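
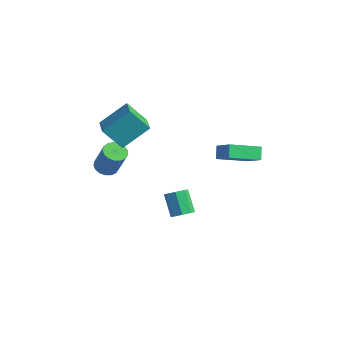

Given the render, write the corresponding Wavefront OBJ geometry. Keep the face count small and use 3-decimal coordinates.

v -1.466 -3.104 3.278
v -0.848 -1.634 4.501
v -2.681 -2.251 2.867
v -2.062 -0.781 4.09
v -0.578 -2.439 2.03
v 0.041 -0.969 3.253
v -1.792 -1.586 1.619
v -1.174 -0.116 2.842
v 2.911 1.255 1.141
v 2.498 1.686 1.775
v 3.645 2.981 0.446
v 3.233 3.411 1.08
v 4.047 1.109 1.98
v 3.635 1.539 2.614
v 4.782 2.834 1.285
v 4.369 3.265 1.919
v 1.117 0.47 -4.296
v 1.514 1.013 -4.142
v 0.541 1.392 -2.969
v 0.143 0.85 -3.124
v 1.138 1.131 -4.492
v 0.165 1.511 -3.32
v 0.749 0.863 -4.728
v -0.224 1.242 -3.556
v 0.575 0.365 -4.711
v -0.398 0.744 -3.539
v 0.719 -0.072 -4.451
v -0.254 0.307 -3.278
v 1.095 -0.191 -4.1
v 0.122 0.189 -2.928
v 1.484 0.078 -3.864
v 0.511 0.457 -2.692
v 1.658 0.576 -3.881
v 0.685 0.955 -2.709
v -2.321 -2.147 -0.674
v -1.674 -1.994 -0.976
v -0.893 -1.96 0.712
v -1.539 -2.113 1.014
v -1.815 -1.68 -0.917
v -1.034 -1.646 0.771
v -2.072 -1.473 -0.802
v -1.291 -1.439 0.885
v -2.386 -1.42 -0.658
v -1.605 -1.386 1.029
v -2.685 -1.534 -0.518
v -1.904 -1.5 1.17
v -2.9 -1.788 -0.413
v -2.119 -1.754 1.275
v -2.983 -2.124 -0.368
v -2.202 -2.091 1.32
v -2.914 -2.466 -0.393
v -2.133 -2.432 1.295
v -2.709 -2.734 -0.482
v -1.928 -2.701 1.205
v -2.415 -2.868 -0.616
v -1.634 -2.835 1.072
v -2.1 -2.837 -0.762
v -1.318 -2.803 0.925
v -1.835 -2.647 -0.889
v -1.054 -2.614 0.799
v -1.681 -2.343 -0.966
v -0.9 -2.31 0.722
f 2 4 1
f 5 2 1
f 1 4 3
f 3 5 1
f 2 8 4
f 6 2 5
f 6 8 2
f 4 8 3
f 7 5 3
f 3 8 7
f 7 6 5
f 8 6 7
f 10 12 9
f 13 10 9
f 9 12 11
f 11 13 9
f 10 16 12
f 14 10 13
f 14 16 10
f 12 16 11
f 15 13 11
f 11 16 15
f 15 14 13
f 16 14 15
f 18 17 21
f 18 21 19
f 19 21 22
f 19 22 20
f 21 17 23
f 21 23 22
f 22 23 24
f 22 24 20
f 23 17 25
f 23 25 24
f 24 25 26
f 24 26 20
f 25 17 27
f 25 27 26
f 26 27 28
f 26 28 20
f 27 17 29
f 27 29 28
f 28 29 30
f 28 30 20
f 29 17 31
f 29 31 30
f 30 31 32
f 30 32 20
f 31 17 33
f 31 33 32
f 32 33 34
f 32 34 20
f 33 17 18
f 33 18 34
f 34 18 19
f 34 19 20
f 36 35 39
f 36 39 37
f 37 39 40
f 37 40 38
f 39 35 41
f 39 41 40
f 40 41 42
f 40 42 38
f 41 35 43
f 41 43 42
f 42 43 44
f 42 44 38
f 43 35 45
f 43 45 44
f 44 45 46
f 44 46 38
f 45 35 47
f 45 47 46
f 46 47 48
f 46 48 38
f 47 35 49
f 47 49 48
f 48 49 50
f 48 50 38
f 49 35 51
f 49 51 50
f 50 51 52
f 50 52 38
f 51 35 53
f 51 53 52
f 52 53 54
f 52 54 38
f 53 35 55
f 53 55 54
f 54 55 56
f 54 56 38
f 55 35 57
f 55 57 56
f 56 57 58
f 56 58 38
f 57 35 59
f 57 59 58
f 58 59 60
f 58 60 38
f 59 35 61
f 59 61 60
f 60 61 62
f 60 62 38
f 61 35 36
f 61 36 62
f 62 36 37
f 62 37 38



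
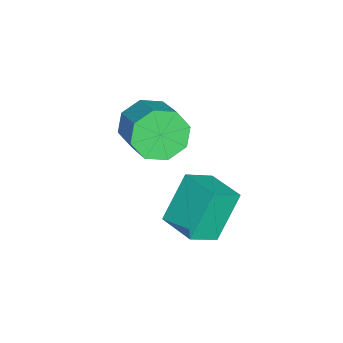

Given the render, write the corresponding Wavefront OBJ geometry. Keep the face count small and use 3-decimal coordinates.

v -4.195 -0.213 -2.094
v -3.575 -0.56 -2.768
v -2.444 0.166 -2.101
v -3.065 0.513 -1.426
v -3.878 0.096 -2.968
v -2.747 0.822 -2.301
v -4.367 0.572 -2.655
v -3.236 1.297 -1.988
v -4.756 0.587 -2.014
v -3.625 1.313 -1.347
v -4.816 0.134 -1.419
v -3.685 0.86 -0.752
v -4.513 -0.522 -1.219
v -3.382 0.204 -0.552
v -4.024 -0.997 -1.532
v -2.893 -0.272 -0.865
v -3.635 -1.013 -2.173
v -2.504 -0.287 -1.506
v -1.303 1.854 -3.66
v -2.149 2.35 -2.15
v -0.468 2.907 -3.538
v -1.313 3.403 -2.029
v -0.567 1.197 -3.031
v -1.412 1.693 -1.522
v 0.269 2.25 -2.91
v -0.577 2.746 -1.4
f 2 1 5
f 2 5 3
f 3 5 6
f 3 6 4
f 5 1 7
f 5 7 6
f 6 7 8
f 6 8 4
f 7 1 9
f 7 9 8
f 8 9 10
f 8 10 4
f 9 1 11
f 9 11 10
f 10 11 12
f 10 12 4
f 11 1 13
f 11 13 12
f 12 13 14
f 12 14 4
f 13 1 15
f 13 15 14
f 14 15 16
f 14 16 4
f 15 1 17
f 15 17 16
f 16 17 18
f 16 18 4
f 17 1 2
f 17 2 18
f 18 2 3
f 18 3 4
f 20 22 19
f 23 20 19
f 19 22 21
f 21 23 19
f 20 26 22
f 24 20 23
f 24 26 20
f 22 26 21
f 25 23 21
f 21 26 25
f 25 24 23
f 26 24 25



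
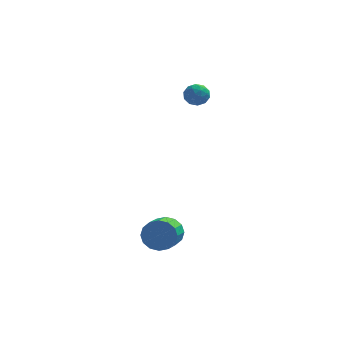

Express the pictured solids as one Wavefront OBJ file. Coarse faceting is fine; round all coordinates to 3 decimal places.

v 1.087 3.052 3.405
v 1.523 2.755 2.988
v 0.337 2.305 3.152
v 0.773 2.008 2.735
v 0.874 1.985 3.4
v 1.338 2.447 3.556
v 0.522 2.613 2.584
v 0.986 3.075 2.74
v 1.175 2.484 2.48
v 1.392 2.095 2.985
v 0.468 2.965 3.155
v 0.685 2.576 3.66
v 1.371 2.969 3.218
v 0.489 2.091 2.922
v 0.548 2.077 3.312
v 0.805 1.902 3.067
v 1.262 2.788 3.553
v 1.518 2.613 3.308
v 1.137 2.16 3.55
v 0.342 2.447 2.832
v 0.598 2.272 2.587
v 1.055 3.158 3.073
v 1.312 2.983 2.828
v 0.723 2.9 2.59
v 1.423 2.635 2.675
v 0.982 2.196 2.527
v 0.834 2.552 2.438
v 1.107 2.823 2.529
v 1.55 2.407 2.972
v 1.109 1.967 2.823
v 1.168 1.954 3.214
v 1.441 2.225 3.306
v 1.345 2.247 2.674
v 0.751 3.093 3.317
v 0.31 2.653 3.168
v 0.419 2.835 2.834
v 0.692 3.106 2.926
v 0.878 2.864 3.613
v 0.437 2.425 3.465
v 0.753 2.237 3.611
v 1.026 2.508 3.702
v 0.515 2.813 3.466
v -0.306 -2.596 -3.175
v 0.129 -2.957 -3.81
v -0.139 -4.106 -3.339
v -0.574 -3.744 -2.705
v 0.424 -2.895 -3.49
v 0.157 -4.044 -3.02
v 0.524 -2.752 -3.086
v 0.257 -3.901 -2.615
v 0.402 -2.568 -2.706
v 0.134 -3.717 -2.235
v 0.089 -2.391 -2.451
v -0.178 -3.54 -1.981
v -0.329 -2.269 -2.391
v -0.596 -3.418 -1.92
v -0.741 -2.234 -2.541
v -1.009 -3.383 -2.07
v -1.037 -2.296 -2.86
v -1.304 -3.445 -2.39
v -1.137 -2.439 -3.265
v -1.404 -3.588 -2.794
v -1.014 -2.623 -3.645
v -1.282 -3.772 -3.174
v -0.702 -2.8 -3.899
v -0.969 -3.949 -3.429
v -0.284 -2.922 -3.96
v -0.551 -4.071 -3.489
f 1 38 17
f 38 12 41
f 17 41 6
f 38 41 17
f 1 17 13
f 17 6 18
f 13 18 2
f 17 18 13
f 1 13 22
f 13 2 23
f 22 23 8
f 13 23 22
f 1 22 34
f 22 8 37
f 34 37 11
f 22 37 34
f 1 34 38
f 34 11 42
f 38 42 12
f 34 42 38
f 2 18 29
f 18 6 32
f 29 32 10
f 18 32 29
f 6 41 19
f 41 12 40
f 19 40 5
f 41 40 19
f 12 42 39
f 42 11 35
f 39 35 3
f 42 35 39
f 11 37 36
f 37 8 24
f 36 24 7
f 37 24 36
f 8 23 28
f 23 2 25
f 28 25 9
f 23 25 28
f 4 30 16
f 30 10 31
f 16 31 5
f 30 31 16
f 4 16 14
f 16 5 15
f 14 15 3
f 16 15 14
f 4 14 21
f 14 3 20
f 21 20 7
f 14 20 21
f 4 21 26
f 21 7 27
f 26 27 9
f 21 27 26
f 4 26 30
f 26 9 33
f 30 33 10
f 26 33 30
f 5 31 19
f 31 10 32
f 19 32 6
f 31 32 19
f 3 15 39
f 15 5 40
f 39 40 12
f 15 40 39
f 7 20 36
f 20 3 35
f 36 35 11
f 20 35 36
f 9 27 28
f 27 7 24
f 28 24 8
f 27 24 28
f 10 33 29
f 33 9 25
f 29 25 2
f 33 25 29
f 44 43 47
f 44 47 45
f 45 47 48
f 45 48 46
f 47 43 49
f 47 49 48
f 48 49 50
f 48 50 46
f 49 43 51
f 49 51 50
f 50 51 52
f 50 52 46
f 51 43 53
f 51 53 52
f 52 53 54
f 52 54 46
f 53 43 55
f 53 55 54
f 54 55 56
f 54 56 46
f 55 43 57
f 55 57 56
f 56 57 58
f 56 58 46
f 57 43 59
f 57 59 58
f 58 59 60
f 58 60 46
f 59 43 61
f 59 61 60
f 60 61 62
f 60 62 46
f 61 43 63
f 61 63 62
f 62 63 64
f 62 64 46
f 63 43 65
f 63 65 64
f 64 65 66
f 64 66 46
f 65 43 67
f 65 67 66
f 66 67 68
f 66 68 46
f 67 43 44
f 67 44 68
f 68 44 45
f 68 45 46



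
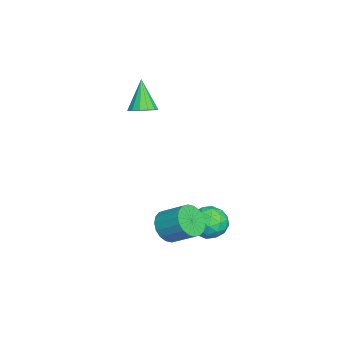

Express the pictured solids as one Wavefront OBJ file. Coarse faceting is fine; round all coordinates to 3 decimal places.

v -1.935 -2.403 2.039
v -1.34 -2.475 2.401
v -2.845 -2.557 3.501
v -1.406 -2.118 2.398
v -1.613 -1.838 2.299
v -1.906 -1.709 2.13
v -2.207 -1.766 1.936
v -2.435 -1.993 1.77
v -2.529 -2.33 1.676
v -2.464 -2.687 1.679
v -2.257 -2.967 1.778
v -1.964 -3.096 1.947
v -1.662 -3.039 2.141
v -1.434 -2.812 2.307
v 3.145 -0.818 -2.038
v 3.832 -1.271 -1.827
v 4.283 -0.235 -1.071
v 3.595 0.218 -1.282
v 3.943 -1.091 -2.141
v 4.394 -0.055 -1.384
v 3.896 -0.856 -2.434
v 4.347 0.18 -1.677
v 3.7 -0.614 -2.648
v 4.151 0.422 -1.892
v 3.394 -0.413 -2.742
v 3.845 0.624 -1.986
v 3.039 -0.291 -2.697
v 3.49 0.745 -1.94
v 2.704 -0.274 -2.521
v 3.155 0.762 -1.764
v 2.457 -0.365 -2.249
v 2.908 0.671 -1.493
v 2.346 -0.545 -1.936
v 2.797 0.491 -1.179
v 2.393 -0.78 -1.643
v 2.844 0.256 -0.886
v 2.589 -1.022 -1.428
v 3.04 0.014 -0.672
v 2.895 -1.224 -1.334
v 3.346 -0.187 -0.578
v 3.25 -1.345 -1.38
v 3.701 -0.309 -0.623
v 3.585 -1.362 -1.556
v 4.036 -0.326 -0.799
v 2.456 1.355 -1.612
v 3.03 1.265 -2.319
v 1.49 0.455 -2.281
v 2.064 0.365 -2.988
v 2.277 -0.001 -2.177
v 2.873 0.555 -1.763
v 1.647 1.165 -2.837
v 2.243 1.721 -2.423
v 2.529 1.148 -3.076
v 2.919 0.427 -2.668
v 1.601 1.293 -1.932
v 1.991 0.572 -1.524
v 2.827 1.389 -1.907
v 1.693 0.331 -2.693
v 1.817 0.116 -2.217
v 2.155 0.063 -2.632
v 2.736 0.972 -1.58
v 3.073 0.919 -1.996
v 2.63 0.175 -1.912
v 1.447 0.801 -2.604
v 1.784 0.748 -3.02
v 2.365 1.657 -1.968
v 2.703 1.604 -2.383
v 1.89 1.545 -2.688
v 2.871 1.267 -2.767
v 2.303 0.738 -3.16
v 2.058 1.208 -3.071
v 2.409 1.535 -2.828
v 3.1 0.844 -2.527
v 2.532 0.315 -2.921
v 2.657 0.099 -2.444
v 3.008 0.427 -2.201
v 2.806 0.775 -2.972
v 1.988 1.405 -1.679
v 1.42 0.876 -2.073
v 1.512 1.293 -2.399
v 1.863 1.621 -2.156
v 2.217 0.982 -1.44
v 1.649 0.453 -1.833
v 2.111 0.185 -1.772
v 2.462 0.512 -1.529
v 1.714 0.945 -1.628
f 2 1 4
f 2 4 3
f 4 1 5
f 4 5 3
f 5 1 6
f 5 6 3
f 6 1 7
f 6 7 3
f 7 1 8
f 7 8 3
f 8 1 9
f 8 9 3
f 9 1 10
f 9 10 3
f 10 1 11
f 10 11 3
f 11 1 12
f 11 12 3
f 12 1 13
f 12 13 3
f 13 1 14
f 13 14 3
f 14 1 2
f 14 2 3
f 16 15 19
f 16 19 17
f 17 19 20
f 17 20 18
f 19 15 21
f 19 21 20
f 20 21 22
f 20 22 18
f 21 15 23
f 21 23 22
f 22 23 24
f 22 24 18
f 23 15 25
f 23 25 24
f 24 25 26
f 24 26 18
f 25 15 27
f 25 27 26
f 26 27 28
f 26 28 18
f 27 15 29
f 27 29 28
f 28 29 30
f 28 30 18
f 29 15 31
f 29 31 30
f 30 31 32
f 30 32 18
f 31 15 33
f 31 33 32
f 32 33 34
f 32 34 18
f 33 15 35
f 33 35 34
f 34 35 36
f 34 36 18
f 35 15 37
f 35 37 36
f 36 37 38
f 36 38 18
f 37 15 39
f 37 39 38
f 38 39 40
f 38 40 18
f 39 15 41
f 39 41 40
f 40 41 42
f 40 42 18
f 41 15 43
f 41 43 42
f 42 43 44
f 42 44 18
f 43 15 16
f 43 16 44
f 44 16 17
f 44 17 18
f 45 82 61
f 82 56 85
f 61 85 50
f 82 85 61
f 45 61 57
f 61 50 62
f 57 62 46
f 61 62 57
f 45 57 66
f 57 46 67
f 66 67 52
f 57 67 66
f 45 66 78
f 66 52 81
f 78 81 55
f 66 81 78
f 45 78 82
f 78 55 86
f 82 86 56
f 78 86 82
f 46 62 73
f 62 50 76
f 73 76 54
f 62 76 73
f 50 85 63
f 85 56 84
f 63 84 49
f 85 84 63
f 56 86 83
f 86 55 79
f 83 79 47
f 86 79 83
f 55 81 80
f 81 52 68
f 80 68 51
f 81 68 80
f 52 67 72
f 67 46 69
f 72 69 53
f 67 69 72
f 48 74 60
f 74 54 75
f 60 75 49
f 74 75 60
f 48 60 58
f 60 49 59
f 58 59 47
f 60 59 58
f 48 58 65
f 58 47 64
f 65 64 51
f 58 64 65
f 48 65 70
f 65 51 71
f 70 71 53
f 65 71 70
f 48 70 74
f 70 53 77
f 74 77 54
f 70 77 74
f 49 75 63
f 75 54 76
f 63 76 50
f 75 76 63
f 47 59 83
f 59 49 84
f 83 84 56
f 59 84 83
f 51 64 80
f 64 47 79
f 80 79 55
f 64 79 80
f 53 71 72
f 71 51 68
f 72 68 52
f 71 68 72
f 54 77 73
f 77 53 69
f 73 69 46
f 77 69 73



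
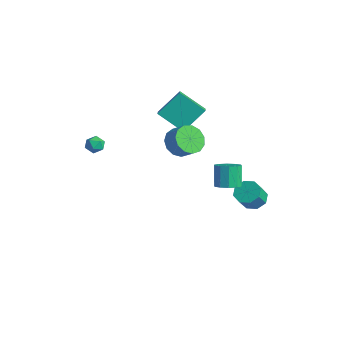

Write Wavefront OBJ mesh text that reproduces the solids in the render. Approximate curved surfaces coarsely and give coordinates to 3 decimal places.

v 4.118 0.686 2.494
v 4.722 0.318 2.889
v 4.126 0.726 4.181
v 3.522 1.094 3.786
v 4.859 0.792 2.803
v 4.264 1.2 4.094
v 4.713 1.225 2.599
v 4.118 1.633 3.89
v 4.34 1.452 2.355
v 3.744 1.86 3.647
v 3.882 1.387 2.164
v 3.286 1.795 3.456
v 3.514 1.054 2.099
v 2.918 1.462 3.391
v 3.376 0.58 2.186
v 2.781 0.988 3.477
v 3.522 0.147 2.39
v 2.927 0.555 3.681
v 3.896 -0.08 2.633
v 3.3 0.328 3.925
v 4.354 -0.015 2.824
v 3.758 0.393 4.116
v -4.141 1.334 3.735
v -3.973 2.836 5.134
v -4.989 1.931 3.195
v -4.821 3.434 4.594
v -2.739 2.266 2.566
v -2.571 3.769 3.965
v -3.587 2.864 2.026
v -3.419 4.366 3.425
v 2.632 3.683 -0.785
v 3.087 4.346 -0.452
v 3.403 3.579 0.639
v 2.948 2.917 0.305
v 2.449 4.353 -0.261
v 2.765 3.587 0.829
v 1.918 3.968 -0.378
v 2.235 3.202 0.713
v 1.805 3.416 -0.733
v 2.122 2.65 0.358
v 2.177 3.021 -1.119
v 2.493 2.254 -0.028
v 2.815 3.013 -1.309
v 3.131 2.247 -0.219
v 3.345 3.398 -1.193
v 3.662 2.632 -0.102
v 3.458 3.95 -0.838
v 3.775 3.184 0.253
v -3.385 -3.477 3.653
v -2.786 -3.257 3.833
v -3.014 -4.483 3.647
v -2.415 -4.263 3.827
v -2.921 -4.234 4.254
v -3.15 -3.612 4.258
v -2.65 -4.128 3.222
v -2.879 -3.506 3.226
v -2.332 -3.659 3.567
v -2.5 -3.725 4.204
v -3.3 -4.015 3.276
v -3.468 -4.081 3.913
v -1.954 1.427 2.373
v -1.339 1.72 1.548
v -0.451 1.925 2.282
v -1.066 1.633 3.107
v -1.614 2.22 1.74
v -0.727 2.426 2.474
v -1.997 2.469 2.134
v -1.11 2.675 2.868
v -2.366 2.387 2.603
v -1.479 2.593 3.337
v -2.605 2 3
v -1.717 2.206 3.734
v -2.636 1.432 3.197
v -1.749 1.637 3.931
v -2.451 0.861 3.133
v -1.564 1.067 3.867
v -2.108 0.471 2.827
v -1.221 0.676 3.561
v -1.716 0.384 2.378
v -0.829 0.59 3.112
v -1.4 0.628 1.927
v -0.512 0.834 2.661
v -1.259 1.126 1.617
v -0.371 1.332 2.351
f 2 1 5
f 2 5 3
f 3 5 6
f 3 6 4
f 5 1 7
f 5 7 6
f 6 7 8
f 6 8 4
f 7 1 9
f 7 9 8
f 8 9 10
f 8 10 4
f 9 1 11
f 9 11 10
f 10 11 12
f 10 12 4
f 11 1 13
f 11 13 12
f 12 13 14
f 12 14 4
f 13 1 15
f 13 15 14
f 14 15 16
f 14 16 4
f 15 1 17
f 15 17 16
f 16 17 18
f 16 18 4
f 17 1 19
f 17 19 18
f 18 19 20
f 18 20 4
f 19 1 21
f 19 21 20
f 20 21 22
f 20 22 4
f 21 1 2
f 21 2 22
f 22 2 3
f 22 3 4
f 24 26 23
f 27 24 23
f 23 26 25
f 25 27 23
f 24 30 26
f 28 24 27
f 28 30 24
f 26 30 25
f 29 27 25
f 25 30 29
f 29 28 27
f 30 28 29
f 32 31 35
f 32 35 33
f 33 35 36
f 33 36 34
f 35 31 37
f 35 37 36
f 36 37 38
f 36 38 34
f 37 31 39
f 37 39 38
f 38 39 40
f 38 40 34
f 39 31 41
f 39 41 40
f 40 41 42
f 40 42 34
f 41 31 43
f 41 43 42
f 42 43 44
f 42 44 34
f 43 31 45
f 43 45 44
f 44 45 46
f 44 46 34
f 45 31 47
f 45 47 46
f 46 47 48
f 46 48 34
f 47 31 32
f 47 32 48
f 48 32 33
f 48 33 34
f 49 60 54
f 49 54 50
f 49 50 56
f 49 56 59
f 49 59 60
f 50 54 58
f 54 60 53
f 60 59 51
f 59 56 55
f 56 50 57
f 52 58 53
f 52 53 51
f 52 51 55
f 52 55 57
f 52 57 58
f 53 58 54
f 51 53 60
f 55 51 59
f 57 55 56
f 58 57 50
f 62 61 65
f 62 65 63
f 63 65 66
f 63 66 64
f 65 61 67
f 65 67 66
f 66 67 68
f 66 68 64
f 67 61 69
f 67 69 68
f 68 69 70
f 68 70 64
f 69 61 71
f 69 71 70
f 70 71 72
f 70 72 64
f 71 61 73
f 71 73 72
f 72 73 74
f 72 74 64
f 73 61 75
f 73 75 74
f 74 75 76
f 74 76 64
f 75 61 77
f 75 77 76
f 76 77 78
f 76 78 64
f 77 61 79
f 77 79 78
f 78 79 80
f 78 80 64
f 79 61 81
f 79 81 80
f 80 81 82
f 80 82 64
f 81 61 83
f 81 83 82
f 82 83 84
f 82 84 64
f 83 61 62
f 83 62 84
f 84 62 63
f 84 63 64



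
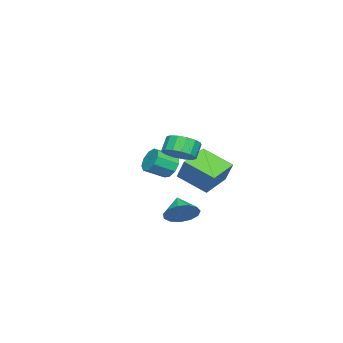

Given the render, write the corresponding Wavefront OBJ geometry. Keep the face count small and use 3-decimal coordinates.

v 3.59 1.309 -2.95
v 3.912 1.82 -2.141
v 2.69 0.671 -2.19
v 3.495 2.132 -2.372
v 3.109 2.182 -2.787
v 2.875 1.955 -3.253
v 2.869 1.523 -3.624
v 3.091 1.023 -3.781
v 3.472 0.614 -3.674
v 3.89 0.426 -3.337
v 4.213 0.518 -2.877
v 4.338 0.861 -2.441
v 4.226 1.346 -2.166
v -2.471 -1.895 -1.975
v -2.086 -1.245 -1.545
v -1.263 -2.174 -0.875
v -1.649 -2.825 -1.305
v -2.557 -1.44 -1.238
v -1.734 -2.37 -0.569
v -2.988 -1.849 -1.276
v -2.165 -2.778 -0.607
v -3.177 -2.279 -1.641
v -2.355 -3.209 -0.972
v -3.036 -2.53 -2.162
v -2.214 -3.459 -1.493
v -2.631 -2.484 -2.595
v -1.808 -3.413 -1.926
v -2.151 -2.162 -2.738
v -1.329 -3.091 -2.069
v -1.821 -1.716 -2.524
v -0.999 -2.645 -1.854
v -1.795 -1.353 -2.053
v -0.973 -2.283 -1.383
v -4.834 -1.34 -2.399
v -4.331 -0.69 -1.015
v -4.664 0.539 -3.344
v -4.162 1.189 -1.96
v -2.978 -1.749 -2.88
v -2.476 -1.099 -1.496
v -2.809 0.13 -3.825
v -2.306 0.78 -2.441
v 0.653 -0.096 0.184
v 1.321 -0.604 0.709
v 0.675 -0.572 1.561
v 0.007 -0.064 1.036
v 1.442 -0.111 0.781
v 0.796 -0.079 1.634
v 1.351 0.385 0.694
v 0.706 0.418 1.547
v 1.073 0.753 0.47
v 0.428 0.785 1.323
v 0.683 0.893 0.169
v 0.037 0.926 1.022
v 0.284 0.768 -0.128
v -0.361 0.801 0.725
v -0.015 0.412 -0.341
v -0.661 0.444 0.511
v -0.136 -0.081 -0.414
v -0.782 -0.049 0.439
v -0.046 -0.578 -0.327
v -0.691 -0.545 0.526
v 0.232 -0.945 -0.103
v -0.413 -0.913 0.75
v 0.623 -1.086 0.198
v -0.023 -1.053 1.051
v 1.021 -0.961 0.495
v 0.376 -0.928 1.348
f 2 1 4
f 2 4 3
f 4 1 5
f 4 5 3
f 5 1 6
f 5 6 3
f 6 1 7
f 6 7 3
f 7 1 8
f 7 8 3
f 8 1 9
f 8 9 3
f 9 1 10
f 9 10 3
f 10 1 11
f 10 11 3
f 11 1 12
f 11 12 3
f 12 1 13
f 12 13 3
f 13 1 2
f 13 2 3
f 15 14 18
f 15 18 16
f 16 18 19
f 16 19 17
f 18 14 20
f 18 20 19
f 19 20 21
f 19 21 17
f 20 14 22
f 20 22 21
f 21 22 23
f 21 23 17
f 22 14 24
f 22 24 23
f 23 24 25
f 23 25 17
f 24 14 26
f 24 26 25
f 25 26 27
f 25 27 17
f 26 14 28
f 26 28 27
f 27 28 29
f 27 29 17
f 28 14 30
f 28 30 29
f 29 30 31
f 29 31 17
f 30 14 32
f 30 32 31
f 31 32 33
f 31 33 17
f 32 14 15
f 32 15 33
f 33 15 16
f 33 16 17
f 35 37 34
f 38 35 34
f 34 37 36
f 36 38 34
f 35 41 37
f 39 35 38
f 39 41 35
f 37 41 36
f 40 38 36
f 36 41 40
f 40 39 38
f 41 39 40
f 43 42 46
f 43 46 44
f 44 46 47
f 44 47 45
f 46 42 48
f 46 48 47
f 47 48 49
f 47 49 45
f 48 42 50
f 48 50 49
f 49 50 51
f 49 51 45
f 50 42 52
f 50 52 51
f 51 52 53
f 51 53 45
f 52 42 54
f 52 54 53
f 53 54 55
f 53 55 45
f 54 42 56
f 54 56 55
f 55 56 57
f 55 57 45
f 56 42 58
f 56 58 57
f 57 58 59
f 57 59 45
f 58 42 60
f 58 60 59
f 59 60 61
f 59 61 45
f 60 42 62
f 60 62 61
f 61 62 63
f 61 63 45
f 62 42 64
f 62 64 63
f 63 64 65
f 63 65 45
f 64 42 66
f 64 66 65
f 65 66 67
f 65 67 45
f 66 42 43
f 66 43 67
f 67 43 44
f 67 44 45



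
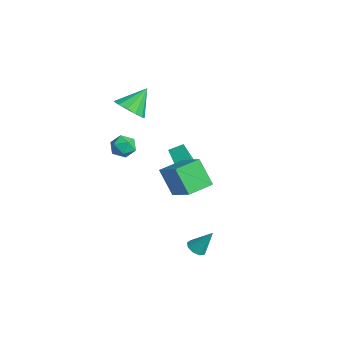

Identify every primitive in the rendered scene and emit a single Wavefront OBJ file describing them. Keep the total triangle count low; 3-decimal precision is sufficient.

v -3.653 0.13 1.906
v -2.758 0.5 1.757
v -3.927 1.27 3.094
v -3.097 0.772 1.417
v -3.613 0.841 1.233
v -4.141 0.684 1.261
v -4.515 0.35 1.495
v -4.614 -0.053 1.859
v -4.409 -0.398 2.238
v -3.963 -0.576 2.511
v -3.419 -0.529 2.592
v -2.949 -0.274 2.456
v -2.702 0.11 2.144
v -3.231 3.041 -3.592
v -3.307 2.2 -1.604
v -3.073 3.846 -3.246
v -3.148 3.004 -1.258
v -1.432 2.716 -3.662
v -1.507 1.874 -1.674
v -1.273 3.52 -3.316
v -1.349 2.679 -1.328
v -3.767 -0.185 -0.382
v -3.151 0.199 -0.102
v -3.009 -1.099 -0.798
v -2.393 -0.715 -0.518
v -2.908 -1.034 -0.029
v -3.376 -0.469 0.228
v -2.784 -0.431 -1.128
v -3.252 0.134 -0.871
v -2.543 0.047 -0.563
v -2.62 -0.326 0.116
v -3.54 -0.574 -1.016
v -3.617 -0.947 -0.337
v 3.439 0.895 -4.322
v 3.862 1.161 -4.615
v 3.841 1.605 -3.098
v 3.53 1.377 -4.631
v 3.155 1.368 -4.502
v 2.913 1.137 -4.289
v 2.917 0.793 -4.09
v 3.165 0.497 -4.001
v 3.541 0.388 -4.061
v 3.87 0.515 -4.243
v 3.997 0.821 -4.462
v 2.111 0.152 -0.967
v 1.222 -0.196 0.427
v 1.84 1.555 -0.79
v 0.951 1.207 0.604
v 3.769 0.333 0.136
v 2.88 -0.015 1.53
v 3.498 1.736 0.313
v 2.609 1.388 1.707
f 2 1 4
f 2 4 3
f 4 1 5
f 4 5 3
f 5 1 6
f 5 6 3
f 6 1 7
f 6 7 3
f 7 1 8
f 7 8 3
f 8 1 9
f 8 9 3
f 9 1 10
f 9 10 3
f 10 1 11
f 10 11 3
f 11 1 12
f 11 12 3
f 12 1 13
f 12 13 3
f 13 1 2
f 13 2 3
f 15 17 14
f 18 15 14
f 14 17 16
f 16 18 14
f 15 21 17
f 19 15 18
f 19 21 15
f 17 21 16
f 20 18 16
f 16 21 20
f 20 19 18
f 21 19 20
f 22 33 27
f 22 27 23
f 22 23 29
f 22 29 32
f 22 32 33
f 23 27 31
f 27 33 26
f 33 32 24
f 32 29 28
f 29 23 30
f 25 31 26
f 25 26 24
f 25 24 28
f 25 28 30
f 25 30 31
f 26 31 27
f 24 26 33
f 28 24 32
f 30 28 29
f 31 30 23
f 35 34 37
f 35 37 36
f 37 34 38
f 37 38 36
f 38 34 39
f 38 39 36
f 39 34 40
f 39 40 36
f 40 34 41
f 40 41 36
f 41 34 42
f 41 42 36
f 42 34 43
f 42 43 36
f 43 34 44
f 43 44 36
f 44 34 35
f 44 35 36
f 46 48 45
f 49 46 45
f 45 48 47
f 47 49 45
f 46 52 48
f 50 46 49
f 50 52 46
f 48 52 47
f 51 49 47
f 47 52 51
f 51 50 49
f 52 50 51



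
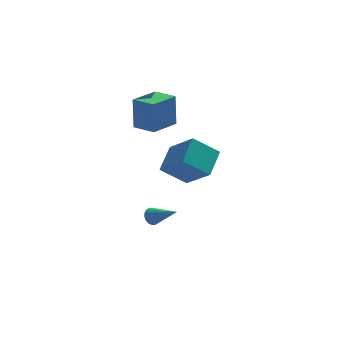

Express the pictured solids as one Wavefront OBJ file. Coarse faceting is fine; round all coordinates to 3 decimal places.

v -2.582 1.241 -3.305
v -2.228 1.593 -3.323
v -1.578 0.279 -2.415
v -2.341 1.646 -3.138
v -2.502 1.618 -2.987
v -2.678 1.516 -2.899
v -2.836 1.359 -2.891
v -2.943 1.178 -2.965
v -2.979 1.01 -3.106
v -2.936 0.888 -3.287
v -2.823 0.835 -3.471
v -2.662 0.863 -3.622
v -2.485 0.965 -3.711
v -2.328 1.122 -3.719
v -2.221 1.303 -3.645
v -2.185 1.471 -3.504
v -1.591 -1.45 2.199
v -0.942 -0.276 2.87
v -2.444 -0.249 0.922
v -1.795 0.925 1.593
v -0.385 -1.585 1.267
v 0.264 -0.411 1.938
v -1.238 -0.384 -0.01
v -0.589 0.79 0.661
v -3.239 2.433 2.13
v -3.233 2.73 3.794
v -2.053 3.445 1.945
v -2.047 3.742 3.609
v -2.433 1.518 2.291
v -2.427 1.815 3.955
v -1.247 2.53 2.106
v -1.241 2.827 3.77
f 2 1 4
f 2 4 3
f 4 1 5
f 4 5 3
f 5 1 6
f 5 6 3
f 6 1 7
f 6 7 3
f 7 1 8
f 7 8 3
f 8 1 9
f 8 9 3
f 9 1 10
f 9 10 3
f 10 1 11
f 10 11 3
f 11 1 12
f 11 12 3
f 12 1 13
f 12 13 3
f 13 1 14
f 13 14 3
f 14 1 15
f 14 15 3
f 15 1 16
f 15 16 3
f 16 1 2
f 16 2 3
f 18 20 17
f 21 18 17
f 17 20 19
f 19 21 17
f 18 24 20
f 22 18 21
f 22 24 18
f 20 24 19
f 23 21 19
f 19 24 23
f 23 22 21
f 24 22 23
f 26 28 25
f 29 26 25
f 25 28 27
f 27 29 25
f 26 32 28
f 30 26 29
f 30 32 26
f 28 32 27
f 31 29 27
f 27 32 31
f 31 30 29
f 32 30 31



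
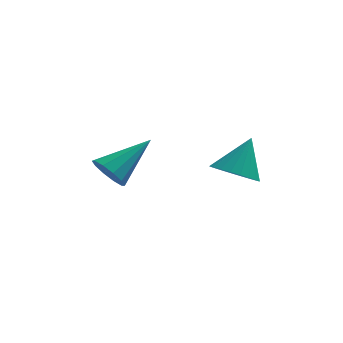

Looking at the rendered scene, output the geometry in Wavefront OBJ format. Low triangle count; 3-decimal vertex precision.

v -4.402 0.855 0.551
v -3.941 0.929 -0.111
v -2.938 1.925 1.689
v -4.247 1.325 -0.09
v -4.611 1.542 0.176
v -4.896 1.496 0.585
v -4.992 1.206 0.981
v -4.863 0.782 1.214
v -4.557 0.386 1.193
v -4.193 0.169 0.927
v -3.908 0.214 0.518
v -3.812 0.505 0.121
v 0.037 1.634 0.143
v 0.8 1.036 0.151
v 0.643 2.426 1.557
v 0.931 1.319 -0.064
v 0.925 1.65 -0.247
v 0.784 1.979 -0.37
v 0.53 2.255 -0.416
v 0.2 2.437 -0.376
v -0.154 2.497 -0.258
v -0.48 2.425 -0.078
v -0.726 2.233 0.135
v -0.857 1.95 0.35
v -0.851 1.618 0.533
v -0.71 1.29 0.656
v -0.456 1.013 0.702
v -0.126 0.831 0.662
v 0.228 0.772 0.544
v 0.554 0.844 0.364
f 2 1 4
f 2 4 3
f 4 1 5
f 4 5 3
f 5 1 6
f 5 6 3
f 6 1 7
f 6 7 3
f 7 1 8
f 7 8 3
f 8 1 9
f 8 9 3
f 9 1 10
f 9 10 3
f 10 1 11
f 10 11 3
f 11 1 12
f 11 12 3
f 12 1 2
f 12 2 3
f 14 13 16
f 14 16 15
f 16 13 17
f 16 17 15
f 17 13 18
f 17 18 15
f 18 13 19
f 18 19 15
f 19 13 20
f 19 20 15
f 20 13 21
f 20 21 15
f 21 13 22
f 21 22 15
f 22 13 23
f 22 23 15
f 23 13 24
f 23 24 15
f 24 13 25
f 24 25 15
f 25 13 26
f 25 26 15
f 26 13 27
f 26 27 15
f 27 13 28
f 27 28 15
f 28 13 29
f 28 29 15
f 29 13 30
f 29 30 15
f 30 13 14
f 30 14 15



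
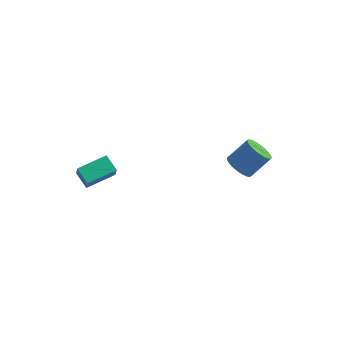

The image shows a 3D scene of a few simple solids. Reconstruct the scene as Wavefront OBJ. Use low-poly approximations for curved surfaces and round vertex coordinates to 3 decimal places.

v 3.402 3.334 -0.475
v 3.896 3.823 -1.153
v 4.931 4.594 0.158
v 4.438 4.106 0.835
v 3.616 4.066 -1.075
v 4.652 4.837 0.236
v 3.304 4.198 -0.906
v 4.34 4.969 0.404
v 3.007 4.198 -0.672
v 4.043 4.97 0.639
v 2.77 4.067 -0.407
v 3.806 4.839 0.903
v 2.63 3.825 -0.153
v 3.665 4.596 1.157
v 2.606 3.507 0.052
v 3.642 4.279 1.362
v 2.704 3.164 0.176
v 3.74 3.935 1.487
v 2.909 2.846 0.202
v 3.944 3.617 1.513
v 3.188 2.603 0.124
v 4.224 3.374 1.435
v 3.5 2.471 -0.044
v 4.536 3.242 1.266
v 3.797 2.47 -0.279
v 4.833 3.242 1.032
v 4.034 2.601 -0.543
v 5.07 3.373 0.767
v 4.175 2.844 -0.797
v 5.21 3.615 0.513
v 4.198 3.161 -1.002
v 5.234 3.933 0.308
v 4.1 3.505 -1.127
v 5.136 4.276 0.184
v -4.41 -3.661 3.219
v -4.155 -4.164 4.164
v -3.11 -2.336 3.573
v -2.856 -2.838 4.518
v -3.604 -4.302 2.662
v -3.35 -4.804 3.607
v -2.305 -2.976 3.016
v -2.05 -3.479 3.961
f 2 1 5
f 2 5 3
f 3 5 6
f 3 6 4
f 5 1 7
f 5 7 6
f 6 7 8
f 6 8 4
f 7 1 9
f 7 9 8
f 8 9 10
f 8 10 4
f 9 1 11
f 9 11 10
f 10 11 12
f 10 12 4
f 11 1 13
f 11 13 12
f 12 13 14
f 12 14 4
f 13 1 15
f 13 15 14
f 14 15 16
f 14 16 4
f 15 1 17
f 15 17 16
f 16 17 18
f 16 18 4
f 17 1 19
f 17 19 18
f 18 19 20
f 18 20 4
f 19 1 21
f 19 21 20
f 20 21 22
f 20 22 4
f 21 1 23
f 21 23 22
f 22 23 24
f 22 24 4
f 23 1 25
f 23 25 24
f 24 25 26
f 24 26 4
f 25 1 27
f 25 27 26
f 26 27 28
f 26 28 4
f 27 1 29
f 27 29 28
f 28 29 30
f 28 30 4
f 29 1 31
f 29 31 30
f 30 31 32
f 30 32 4
f 31 1 33
f 31 33 32
f 32 33 34
f 32 34 4
f 33 1 2
f 33 2 34
f 34 2 3
f 34 3 4
f 36 38 35
f 39 36 35
f 35 38 37
f 37 39 35
f 36 42 38
f 40 36 39
f 40 42 36
f 38 42 37
f 41 39 37
f 37 42 41
f 41 40 39
f 42 40 41



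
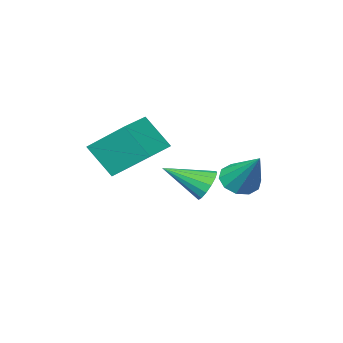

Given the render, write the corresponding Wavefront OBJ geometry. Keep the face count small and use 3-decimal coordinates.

v 1.983 -2.857 -0.687
v 2.524 -3.75 0.642
v 1.227 -1.423 0.584
v 1.768 -2.316 1.913
v 3.372 -2.084 -0.733
v 3.913 -2.977 0.596
v 2.616 -0.65 0.538
v 3.157 -1.543 1.867
v -1.523 -0.891 -1.492
v -0.72 -1.132 -1.353
v -1.337 0.631 0.072
v -0.715 -0.756 -1.72
v -1.02 -0.432 -1.999
v -1.516 -0.283 -2.085
v -2.015 -0.367 -1.944
v -2.326 -0.651 -1.63
v -2.331 -1.027 -1.264
v -2.026 -1.351 -0.984
v -1.53 -1.5 -0.898
v -1.031 -1.416 -1.039
v -1.568 -3.142 -2.531
v -1.108 -3.071 -3.182
v -0.112 -4.118 -1.609
v -1.026 -2.735 -2.955
v -1.089 -2.507 -2.615
v -1.28 -2.45 -2.253
v -1.549 -2.578 -1.965
v -1.822 -2.858 -1.828
v -2.028 -3.213 -1.88
v -2.11 -3.55 -2.107
v -2.047 -3.778 -2.447
v -1.855 -3.835 -2.81
v -1.587 -3.707 -3.098
v -1.313 -3.427 -3.234
f 2 4 1
f 5 2 1
f 1 4 3
f 3 5 1
f 2 8 4
f 6 2 5
f 6 8 2
f 4 8 3
f 7 5 3
f 3 8 7
f 7 6 5
f 8 6 7
f 10 9 12
f 10 12 11
f 12 9 13
f 12 13 11
f 13 9 14
f 13 14 11
f 14 9 15
f 14 15 11
f 15 9 16
f 15 16 11
f 16 9 17
f 16 17 11
f 17 9 18
f 17 18 11
f 18 9 19
f 18 19 11
f 19 9 20
f 19 20 11
f 20 9 10
f 20 10 11
f 22 21 24
f 22 24 23
f 24 21 25
f 24 25 23
f 25 21 26
f 25 26 23
f 26 21 27
f 26 27 23
f 27 21 28
f 27 28 23
f 28 21 29
f 28 29 23
f 29 21 30
f 29 30 23
f 30 21 31
f 30 31 23
f 31 21 32
f 31 32 23
f 32 21 33
f 32 33 23
f 33 21 34
f 33 34 23
f 34 21 22
f 34 22 23



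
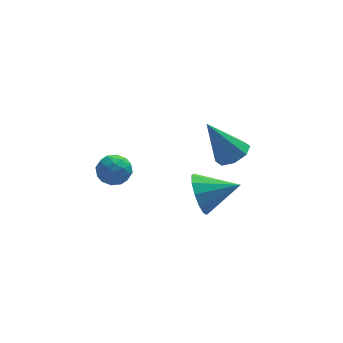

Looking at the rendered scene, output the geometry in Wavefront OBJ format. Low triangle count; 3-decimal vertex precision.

v 1.381 -1.146 -2.864
v 1.734 -0.694 -3.634
v 2.879 -1.414 -2.336
v 1.667 -0.316 -3.253
v 1.51 -0.202 -2.748
v 1.312 -0.387 -2.28
v 1.136 -0.814 -1.997
v 1.038 -1.345 -1.99
v 1.049 -1.814 -2.26
v 1.166 -2.071 -2.722
v 1.351 -2.033 -3.228
v 1.546 -1.715 -3.619
v 1.688 -1.215 -3.771
v 3.2 1.339 -2.777
v 3.747 1.848 -2.551
v 2.22 1.641 -1.083
v 3.303 2.109 -2.854
v 2.8 1.919 -3.112
v 2.53 1.39 -3.173
v 2.653 0.831 -3.003
v 3.097 0.57 -2.7
v 3.601 0.76 -2.442
v 3.87 1.289 -2.38
v -2.418 -1.038 -0.874
v -1.989 -0.526 -0.593
v -1.591 -1.294 -1.667
v -1.162 -0.782 -1.386
v -1.304 -1.384 -1.007
v -1.815 -1.226 -0.517
v -1.765 -0.594 -1.743
v -2.276 -0.436 -1.253
v -1.585 -0.251 -1.129
v -1.3 -0.739 -0.675
v -2.28 -1.081 -1.585
v -1.995 -1.569 -1.131
v -2.276 -0.76 -0.664
v -1.304 -1.06 -1.596
v -1.387 -1.415 -1.374
v -1.135 -1.113 -1.208
v -2.174 -1.171 -0.62
v -1.922 -0.87 -0.454
v -1.519 -1.374 -0.698
v -1.658 -0.95 -1.806
v -1.406 -0.649 -1.64
v -2.445 -0.707 -1.052
v -2.193 -0.405 -0.886
v -2.061 -0.446 -1.562
v -1.787 -0.297 -0.814
v -1.301 -0.447 -1.28
v -1.655 -0.337 -1.49
v -1.955 -0.244 -1.202
v -1.619 -0.584 -0.546
v -1.133 -0.734 -1.013
v -1.217 -1.088 -0.79
v -1.517 -0.995 -0.502
v -1.382 -0.422 -0.862
v -2.447 -1.086 -1.247
v -1.961 -1.236 -1.714
v -2.063 -0.825 -1.758
v -2.363 -0.732 -1.47
v -2.279 -1.373 -0.98
v -1.793 -1.523 -1.446
v -1.625 -1.576 -1.058
v -1.925 -1.483 -0.77
v -2.198 -1.398 -1.398
f 2 1 4
f 2 4 3
f 4 1 5
f 4 5 3
f 5 1 6
f 5 6 3
f 6 1 7
f 6 7 3
f 7 1 8
f 7 8 3
f 8 1 9
f 8 9 3
f 9 1 10
f 9 10 3
f 10 1 11
f 10 11 3
f 11 1 12
f 11 12 3
f 12 1 13
f 12 13 3
f 13 1 2
f 13 2 3
f 15 14 17
f 15 17 16
f 17 14 18
f 17 18 16
f 18 14 19
f 18 19 16
f 19 14 20
f 19 20 16
f 20 14 21
f 20 21 16
f 21 14 22
f 21 22 16
f 22 14 23
f 22 23 16
f 23 14 15
f 23 15 16
f 24 61 40
f 61 35 64
f 40 64 29
f 61 64 40
f 24 40 36
f 40 29 41
f 36 41 25
f 40 41 36
f 24 36 45
f 36 25 46
f 45 46 31
f 36 46 45
f 24 45 57
f 45 31 60
f 57 60 34
f 45 60 57
f 24 57 61
f 57 34 65
f 61 65 35
f 57 65 61
f 25 41 52
f 41 29 55
f 52 55 33
f 41 55 52
f 29 64 42
f 64 35 63
f 42 63 28
f 64 63 42
f 35 65 62
f 65 34 58
f 62 58 26
f 65 58 62
f 34 60 59
f 60 31 47
f 59 47 30
f 60 47 59
f 31 46 51
f 46 25 48
f 51 48 32
f 46 48 51
f 27 53 39
f 53 33 54
f 39 54 28
f 53 54 39
f 27 39 37
f 39 28 38
f 37 38 26
f 39 38 37
f 27 37 44
f 37 26 43
f 44 43 30
f 37 43 44
f 27 44 49
f 44 30 50
f 49 50 32
f 44 50 49
f 27 49 53
f 49 32 56
f 53 56 33
f 49 56 53
f 28 54 42
f 54 33 55
f 42 55 29
f 54 55 42
f 26 38 62
f 38 28 63
f 62 63 35
f 38 63 62
f 30 43 59
f 43 26 58
f 59 58 34
f 43 58 59
f 32 50 51
f 50 30 47
f 51 47 31
f 50 47 51
f 33 56 52
f 56 32 48
f 52 48 25
f 56 48 52



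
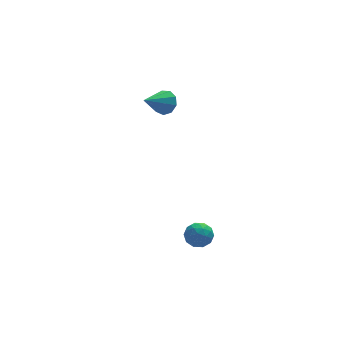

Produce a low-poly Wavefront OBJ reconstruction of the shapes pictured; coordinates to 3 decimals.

v 0.016 3.534 3.439
v 0.473 2.88 3.575
v -1.336 2.786 4.381
v 0.549 3.251 3.979
v 0.376 3.755 4.13
v 0.034 4.156 3.957
v -0.316 4.265 3.542
v -0.511 4.033 3.079
v -0.459 3.567 2.783
v -0.185 3.086 2.795
v 0.183 2.814 3.107
v -0.688 -3.039 -1.846
v -0.015 -3.146 -2.284
v -0.425 -4.134 -1.176
v 0.248 -4.241 -1.614
v 0.201 -3.629 -1.085
v 0.039 -2.953 -1.499
v -0.479 -4.327 -1.961
v -0.641 -3.651 -2.375
v 0.114 -3.942 -2.355
v 0.534 -3.51 -1.813
v -0.974 -3.77 -1.647
v -0.554 -3.338 -1.105
v -0.374 -2.996 -2.124
v -0.066 -4.284 -1.336
v -0.093 -3.924 -1.026
v 0.302 -3.987 -1.283
v -0.343 -2.883 -1.663
v 0.053 -2.945 -1.92
v 0.18 -3.23 -1.215
v -0.493 -4.335 -1.54
v -0.097 -4.397 -1.797
v -0.742 -3.293 -2.177
v -0.347 -3.356 -2.434
v -0.62 -4.05 -2.245
v 0.097 -3.527 -2.423
v 0.251 -4.171 -2.029
v -0.176 -4.222 -2.233
v -0.271 -3.824 -2.476
v 0.344 -3.273 -2.104
v 0.498 -3.917 -1.711
v 0.471 -3.558 -1.4
v 0.376 -3.16 -1.643
v 0.42 -3.741 -2.146
v -0.938 -3.363 -1.749
v -0.784 -4.007 -1.356
v -0.816 -4.12 -1.817
v -0.911 -3.722 -2.06
v -0.691 -3.109 -1.431
v -0.537 -3.753 -1.037
v -0.169 -3.456 -0.984
v -0.264 -3.058 -1.227
v -0.86 -3.539 -1.314
f 2 1 4
f 2 4 3
f 4 1 5
f 4 5 3
f 5 1 6
f 5 6 3
f 6 1 7
f 6 7 3
f 7 1 8
f 7 8 3
f 8 1 9
f 8 9 3
f 9 1 10
f 9 10 3
f 10 1 11
f 10 11 3
f 11 1 2
f 11 2 3
f 12 49 28
f 49 23 52
f 28 52 17
f 49 52 28
f 12 28 24
f 28 17 29
f 24 29 13
f 28 29 24
f 12 24 33
f 24 13 34
f 33 34 19
f 24 34 33
f 12 33 45
f 33 19 48
f 45 48 22
f 33 48 45
f 12 45 49
f 45 22 53
f 49 53 23
f 45 53 49
f 13 29 40
f 29 17 43
f 40 43 21
f 29 43 40
f 17 52 30
f 52 23 51
f 30 51 16
f 52 51 30
f 23 53 50
f 53 22 46
f 50 46 14
f 53 46 50
f 22 48 47
f 48 19 35
f 47 35 18
f 48 35 47
f 19 34 39
f 34 13 36
f 39 36 20
f 34 36 39
f 15 41 27
f 41 21 42
f 27 42 16
f 41 42 27
f 15 27 25
f 27 16 26
f 25 26 14
f 27 26 25
f 15 25 32
f 25 14 31
f 32 31 18
f 25 31 32
f 15 32 37
f 32 18 38
f 37 38 20
f 32 38 37
f 15 37 41
f 37 20 44
f 41 44 21
f 37 44 41
f 16 42 30
f 42 21 43
f 30 43 17
f 42 43 30
f 14 26 50
f 26 16 51
f 50 51 23
f 26 51 50
f 18 31 47
f 31 14 46
f 47 46 22
f 31 46 47
f 20 38 39
f 38 18 35
f 39 35 19
f 38 35 39
f 21 44 40
f 44 20 36
f 40 36 13
f 44 36 40



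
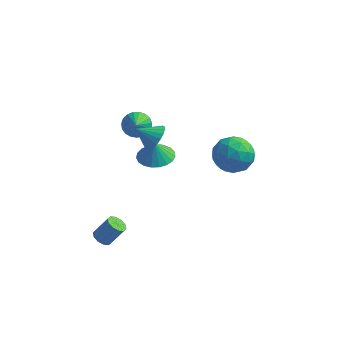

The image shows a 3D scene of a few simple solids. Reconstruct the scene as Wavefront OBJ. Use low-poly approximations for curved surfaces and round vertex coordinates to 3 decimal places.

v -1.231 -2.415 -4.281
v -0.926 -2.05 -4.597
v -0.244 -1.701 -3.534
v -0.549 -2.065 -3.219
v -1.207 -1.878 -4.473
v -0.526 -1.529 -3.41
v -1.498 -1.911 -4.276
v -0.816 -1.562 -3.213
v -1.686 -2.136 -4.081
v -1.004 -1.787 -3.018
v -1.701 -2.468 -3.963
v -1.019 -2.118 -2.9
v -1.536 -2.779 -3.966
v -0.854 -2.43 -2.903
v -1.254 -2.951 -4.09
v -0.573 -2.602 -3.027
v -0.964 -2.918 -4.287
v -0.282 -2.569 -3.224
v -0.776 -2.693 -4.482
v -0.094 -2.344 -3.419
v -0.761 -2.362 -4.6
v -0.079 -2.012 -3.537
v 1.095 -0.891 3.126
v 1.536 -0.737 3.824
v 0.145 -1.109 3.774
v 1.41 -0.42 3.746
v 1.23 -0.185 3.561
v 1.026 -0.072 3.3
v 0.835 -0.101 3.01
v 0.688 -0.266 2.739
v 0.611 -0.54 2.536
v 0.619 -0.874 2.434
v 0.708 -1.211 2.452
v 0.865 -1.493 2.587
v 1.061 -1.671 2.815
v 1.263 -1.714 3.096
v 1.436 -1.615 3.383
v 1.55 -1.39 3.625
v 1.585 -1.08 3.781
v -0.227 2.836 -1.898
v 0.601 2.241 -1.878
v -0.293 2.784 -0.782
v 0.77 2.629 -1.85
v 0.767 3.053 -1.83
v 0.592 3.439 -1.822
v 0.275 3.721 -1.828
v -0.128 3.85 -1.845
v -0.549 3.804 -1.872
v -0.914 3.59 -1.903
v -1.161 3.246 -1.934
v -1.246 2.831 -1.958
v -1.155 2.417 -1.972
v -0.903 2.076 -1.974
v -0.535 1.866 -1.962
v -0.113 1.823 -1.939
v 0.288 1.956 -1.91
v -0.741 1.456 1.701
v -0.03 1.77 1.772
v -0.239 0.024 3.019
v -0.196 1.925 2.003
v -0.456 1.999 2.183
v -0.765 1.979 2.279
v -1.07 1.869 2.275
v -1.318 1.687 2.172
v -1.466 1.466 1.987
v -1.489 1.242 1.753
v -1.382 1.056 1.51
v -1.165 0.939 1.3
v -0.874 0.911 1.159
v -0.56 0.978 1.112
v -0.277 1.127 1.167
v -0.075 1.333 1.314
v 0.013 1.561 1.528
v 2.747 3.093 -1.17
v 3.431 3.819 -1.816
v 4.249 2.681 -0.044
v 4.933 3.407 -0.69
v 4.072 3.855 -0.004
v 3.144 4.11 -0.701
v 4.536 2.39 -1.159
v 3.608 2.645 -1.856
v 4.537 3.384 -1.81
v 4.25 4.29 -1.096
v 3.43 2.21 -0.764
v 3.143 3.116 -0.05
v 2.957 3.493 -1.592
v 4.723 3.007 -0.268
v 4.217 3.271 0.135
v 4.619 3.698 -0.245
v 2.788 3.664 -0.936
v 3.19 4.09 -1.316
v 3.567 4.111 -0.251
v 4.49 2.41 -0.544
v 4.892 2.836 -0.924
v 3.061 2.802 -1.615
v 3.463 3.229 -1.995
v 4.113 2.389 -1.609
v 4.009 3.663 -1.968
v 4.892 3.421 -1.306
v 4.659 2.823 -1.582
v 4.113 2.973 -1.991
v 3.84 4.196 -1.548
v 4.723 3.953 -0.886
v 4.218 4.217 -0.483
v 3.672 4.367 -0.893
v 4.49 3.94 -1.545
v 2.957 2.547 -0.974
v 3.84 2.304 -0.312
v 4.008 2.133 -0.967
v 3.462 2.283 -1.377
v 2.788 3.079 -0.554
v 3.671 2.837 0.108
v 3.567 3.527 0.131
v 3.021 3.677 -0.278
v 3.19 2.56 -0.315
f 2 1 5
f 2 5 3
f 3 5 6
f 3 6 4
f 5 1 7
f 5 7 6
f 6 7 8
f 6 8 4
f 7 1 9
f 7 9 8
f 8 9 10
f 8 10 4
f 9 1 11
f 9 11 10
f 10 11 12
f 10 12 4
f 11 1 13
f 11 13 12
f 12 13 14
f 12 14 4
f 13 1 15
f 13 15 14
f 14 15 16
f 14 16 4
f 15 1 17
f 15 17 16
f 16 17 18
f 16 18 4
f 17 1 19
f 17 19 18
f 18 19 20
f 18 20 4
f 19 1 21
f 19 21 20
f 20 21 22
f 20 22 4
f 21 1 2
f 21 2 22
f 22 2 3
f 22 3 4
f 24 23 26
f 24 26 25
f 26 23 27
f 26 27 25
f 27 23 28
f 27 28 25
f 28 23 29
f 28 29 25
f 29 23 30
f 29 30 25
f 30 23 31
f 30 31 25
f 31 23 32
f 31 32 25
f 32 23 33
f 32 33 25
f 33 23 34
f 33 34 25
f 34 23 35
f 34 35 25
f 35 23 36
f 35 36 25
f 36 23 37
f 36 37 25
f 37 23 38
f 37 38 25
f 38 23 39
f 38 39 25
f 39 23 24
f 39 24 25
f 41 40 43
f 41 43 42
f 43 40 44
f 43 44 42
f 44 40 45
f 44 45 42
f 45 40 46
f 45 46 42
f 46 40 47
f 46 47 42
f 47 40 48
f 47 48 42
f 48 40 49
f 48 49 42
f 49 40 50
f 49 50 42
f 50 40 51
f 50 51 42
f 51 40 52
f 51 52 42
f 52 40 53
f 52 53 42
f 53 40 54
f 53 54 42
f 54 40 55
f 54 55 42
f 55 40 56
f 55 56 42
f 56 40 41
f 56 41 42
f 58 57 60
f 58 60 59
f 60 57 61
f 60 61 59
f 61 57 62
f 61 62 59
f 62 57 63
f 62 63 59
f 63 57 64
f 63 64 59
f 64 57 65
f 64 65 59
f 65 57 66
f 65 66 59
f 66 57 67
f 66 67 59
f 67 57 68
f 67 68 59
f 68 57 69
f 68 69 59
f 69 57 70
f 69 70 59
f 70 57 71
f 70 71 59
f 71 57 72
f 71 72 59
f 72 57 73
f 72 73 59
f 73 57 58
f 73 58 59
f 74 111 90
f 111 85 114
f 90 114 79
f 111 114 90
f 74 90 86
f 90 79 91
f 86 91 75
f 90 91 86
f 74 86 95
f 86 75 96
f 95 96 81
f 86 96 95
f 74 95 107
f 95 81 110
f 107 110 84
f 95 110 107
f 74 107 111
f 107 84 115
f 111 115 85
f 107 115 111
f 75 91 102
f 91 79 105
f 102 105 83
f 91 105 102
f 79 114 92
f 114 85 113
f 92 113 78
f 114 113 92
f 85 115 112
f 115 84 108
f 112 108 76
f 115 108 112
f 84 110 109
f 110 81 97
f 109 97 80
f 110 97 109
f 81 96 101
f 96 75 98
f 101 98 82
f 96 98 101
f 77 103 89
f 103 83 104
f 89 104 78
f 103 104 89
f 77 89 87
f 89 78 88
f 87 88 76
f 89 88 87
f 77 87 94
f 87 76 93
f 94 93 80
f 87 93 94
f 77 94 99
f 94 80 100
f 99 100 82
f 94 100 99
f 77 99 103
f 99 82 106
f 103 106 83
f 99 106 103
f 78 104 92
f 104 83 105
f 92 105 79
f 104 105 92
f 76 88 112
f 88 78 113
f 112 113 85
f 88 113 112
f 80 93 109
f 93 76 108
f 109 108 84
f 93 108 109
f 82 100 101
f 100 80 97
f 101 97 81
f 100 97 101
f 83 106 102
f 106 82 98
f 102 98 75
f 106 98 102



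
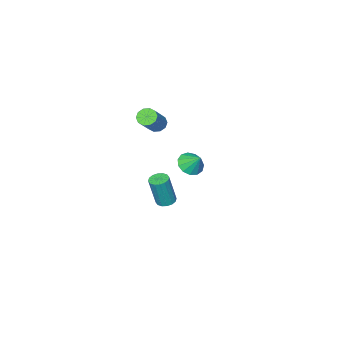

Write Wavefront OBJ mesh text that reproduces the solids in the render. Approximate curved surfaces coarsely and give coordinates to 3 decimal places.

v -3.232 -3.632 -4.699
v -2.68 -3.691 -4.829
v -2.257 -3.808 -2.97
v -2.808 -3.748 -2.841
v -2.721 -3.4 -4.801
v -2.297 -3.517 -2.942
v -2.898 -3.171 -4.746
v -2.475 -3.288 -2.887
v -3.165 -3.066 -4.679
v -2.742 -3.183 -2.82
v -3.45 -3.112 -4.617
v -3.027 -3.229 -2.758
v -3.676 -3.297 -4.577
v -3.253 -3.414 -2.718
v -3.783 -3.572 -4.57
v -3.36 -3.689 -2.711
v -3.743 -3.863 -4.598
v -3.319 -3.98 -2.739
v -3.565 -4.092 -4.653
v -3.142 -4.209 -2.794
v -3.298 -4.197 -4.72
v -2.875 -4.314 -2.861
v -3.013 -4.151 -4.782
v -2.59 -4.268 -2.923
v -2.787 -3.966 -4.822
v -2.364 -4.083 -2.963
v -2.086 -3.05 2.177
v -1.727 -2.887 1.766
v -0.555 -2.326 3.012
v -0.914 -2.49 3.423
v -1.937 -2.615 1.841
v -0.765 -2.054 3.087
v -2.204 -2.509 2.045
v -1.033 -1.948 3.291
v -2.426 -2.61 2.299
v -1.255 -2.049 3.545
v -2.518 -2.879 2.506
v -1.347 -2.318 3.753
v -2.445 -3.214 2.588
v -1.273 -2.653 3.834
v -2.235 -3.486 2.513
v -1.063 -2.925 3.759
v -1.967 -3.592 2.309
v -0.796 -3.031 3.555
v -1.745 -3.491 2.055
v -0.574 -2.93 3.301
v -1.653 -3.222 1.847
v -0.482 -2.661 3.094
v -1.334 0.374 1.1
v -0.874 0.82 0.71
v -1.346 1.086 1.9
v -1.268 0.933 0.604
v -1.682 0.868 0.656
v -1.986 0.647 0.849
v -2.083 0.339 1.121
v -1.942 0.042 1.387
v -1.609 -0.149 1.562
v -1.188 -0.174 1.59
v -0.813 -0.025 1.463
v -0.604 0.251 1.221
v -0.627 0.566 0.94
f 2 1 5
f 2 5 3
f 3 5 6
f 3 6 4
f 5 1 7
f 5 7 6
f 6 7 8
f 6 8 4
f 7 1 9
f 7 9 8
f 8 9 10
f 8 10 4
f 9 1 11
f 9 11 10
f 10 11 12
f 10 12 4
f 11 1 13
f 11 13 12
f 12 13 14
f 12 14 4
f 13 1 15
f 13 15 14
f 14 15 16
f 14 16 4
f 15 1 17
f 15 17 16
f 16 17 18
f 16 18 4
f 17 1 19
f 17 19 18
f 18 19 20
f 18 20 4
f 19 1 21
f 19 21 20
f 20 21 22
f 20 22 4
f 21 1 23
f 21 23 22
f 22 23 24
f 22 24 4
f 23 1 25
f 23 25 24
f 24 25 26
f 24 26 4
f 25 1 2
f 25 2 26
f 26 2 3
f 26 3 4
f 28 27 31
f 28 31 29
f 29 31 32
f 29 32 30
f 31 27 33
f 31 33 32
f 32 33 34
f 32 34 30
f 33 27 35
f 33 35 34
f 34 35 36
f 34 36 30
f 35 27 37
f 35 37 36
f 36 37 38
f 36 38 30
f 37 27 39
f 37 39 38
f 38 39 40
f 38 40 30
f 39 27 41
f 39 41 40
f 40 41 42
f 40 42 30
f 41 27 43
f 41 43 42
f 42 43 44
f 42 44 30
f 43 27 45
f 43 45 44
f 44 45 46
f 44 46 30
f 45 27 47
f 45 47 46
f 46 47 48
f 46 48 30
f 47 27 28
f 47 28 48
f 48 28 29
f 48 29 30
f 50 49 52
f 50 52 51
f 52 49 53
f 52 53 51
f 53 49 54
f 53 54 51
f 54 49 55
f 54 55 51
f 55 49 56
f 55 56 51
f 56 49 57
f 56 57 51
f 57 49 58
f 57 58 51
f 58 49 59
f 58 59 51
f 59 49 60
f 59 60 51
f 60 49 61
f 60 61 51
f 61 49 50
f 61 50 51



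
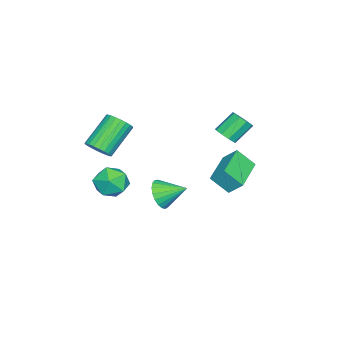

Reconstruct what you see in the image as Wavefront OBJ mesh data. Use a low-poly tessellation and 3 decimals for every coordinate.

v 0.862 2.509 2.533
v 0.912 3.263 3.291
v 0.689 3.428 1.63
v 0.738 4.182 2.388
v 2.902 2.638 2.272
v 2.951 3.392 3.03
v 2.728 3.557 1.369
v 2.778 4.311 2.127
v -0.194 2.203 3.425
v 0.078 1.823 3.905
v -0.715 2.456 4.855
v -0.986 2.837 4.375
v 0.322 2.207 3.853
v -0.471 2.841 4.803
v 0.325 2.59 3.6
v -0.468 3.223 4.55
v 0.085 2.791 3.266
v -0.708 3.425 4.216
v -0.285 2.718 3.006
v -1.078 3.351 3.956
v -0.612 2.404 2.942
v -1.405 3.037 3.892
v -0.744 1.996 3.104
v -1.537 2.629 4.054
v -0.618 1.685 3.417
v -1.411 2.318 4.366
v -0.293 1.617 3.733
v -1.086 2.25 4.683
v 2.952 -3.339 2.874
v 3.411 -2.78 3.166
v 1.907 -2.262 4.538
v 1.448 -2.821 4.246
v 3.264 -2.628 2.948
v 1.76 -2.11 4.319
v 3.069 -2.584 2.718
v 1.566 -2.066 4.09
v 2.857 -2.655 2.512
v 1.353 -2.137 3.884
v 2.659 -2.83 2.361
v 1.155 -2.312 3.733
v 2.505 -3.082 2.288
v 1.002 -2.565 3.66
v 2.42 -3.374 2.305
v 0.917 -2.856 3.676
v 2.415 -3.66 2.408
v 0.912 -3.143 3.78
v 2.493 -3.898 2.582
v 0.989 -3.38 3.954
v 2.64 -4.05 2.801
v 1.136 -3.532 4.172
v 2.834 -4.094 3.03
v 1.331 -3.576 4.402
v 3.047 -4.023 3.236
v 1.543 -3.505 4.608
v 3.245 -3.848 3.387
v 1.741 -3.33 4.759
v 3.398 -3.595 3.46
v 1.895 -3.078 4.832
v 3.483 -3.304 3.444
v 1.98 -2.786 4.815
v 3.488 -3.017 3.34
v 1.985 -2.5 4.712
v 2.755 -1.933 1.332
v 3.695 -2.421 1.252
v 2.145 -2.899 0.048
v 3.085 -3.387 -0.032
v 2.473 -3.549 0.821
v 2.85 -2.953 1.614
v 2.99 -2.367 -0.314
v 3.367 -1.771 0.479
v 3.84 -2.69 0.235
v 3.52 -3.42 0.936
v 2.32 -1.9 0.364
v 2 -2.63 1.065
v 0.706 -0.929 -1.182
v 1.425 -0.561 -1.683
v 0.474 0.429 -0.518
v 1.117 -0.497 -1.922
v 0.738 -0.507 -2.033
v 0.353 -0.591 -1.997
v 0.03 -0.732 -1.82
v -0.177 -0.908 -1.533
v -0.231 -1.088 -1.185
v -0.123 -1.24 -0.837
v 0.129 -1.338 -0.549
v 0.48 -1.366 -0.37
v 0.87 -1.318 -0.331
v 1.232 -1.203 -0.44
v 1.503 -1.04 -0.677
v 1.636 -0.859 -1.002
v 1.608 -0.689 -1.358
f 2 4 1
f 5 2 1
f 1 4 3
f 3 5 1
f 2 8 4
f 6 2 5
f 6 8 2
f 4 8 3
f 7 5 3
f 3 8 7
f 7 6 5
f 8 6 7
f 10 9 13
f 10 13 11
f 11 13 14
f 11 14 12
f 13 9 15
f 13 15 14
f 14 15 16
f 14 16 12
f 15 9 17
f 15 17 16
f 16 17 18
f 16 18 12
f 17 9 19
f 17 19 18
f 18 19 20
f 18 20 12
f 19 9 21
f 19 21 20
f 20 21 22
f 20 22 12
f 21 9 23
f 21 23 22
f 22 23 24
f 22 24 12
f 23 9 25
f 23 25 24
f 24 25 26
f 24 26 12
f 25 9 27
f 25 27 26
f 26 27 28
f 26 28 12
f 27 9 10
f 27 10 28
f 28 10 11
f 28 11 12
f 30 29 33
f 30 33 31
f 31 33 34
f 31 34 32
f 33 29 35
f 33 35 34
f 34 35 36
f 34 36 32
f 35 29 37
f 35 37 36
f 36 37 38
f 36 38 32
f 37 29 39
f 37 39 38
f 38 39 40
f 38 40 32
f 39 29 41
f 39 41 40
f 40 41 42
f 40 42 32
f 41 29 43
f 41 43 42
f 42 43 44
f 42 44 32
f 43 29 45
f 43 45 44
f 44 45 46
f 44 46 32
f 45 29 47
f 45 47 46
f 46 47 48
f 46 48 32
f 47 29 49
f 47 49 48
f 48 49 50
f 48 50 32
f 49 29 51
f 49 51 50
f 50 51 52
f 50 52 32
f 51 29 53
f 51 53 52
f 52 53 54
f 52 54 32
f 53 29 55
f 53 55 54
f 54 55 56
f 54 56 32
f 55 29 57
f 55 57 56
f 56 57 58
f 56 58 32
f 57 29 59
f 57 59 58
f 58 59 60
f 58 60 32
f 59 29 61
f 59 61 60
f 60 61 62
f 60 62 32
f 61 29 30
f 61 30 62
f 62 30 31
f 62 31 32
f 63 74 68
f 63 68 64
f 63 64 70
f 63 70 73
f 63 73 74
f 64 68 72
f 68 74 67
f 74 73 65
f 73 70 69
f 70 64 71
f 66 72 67
f 66 67 65
f 66 65 69
f 66 69 71
f 66 71 72
f 67 72 68
f 65 67 74
f 69 65 73
f 71 69 70
f 72 71 64
f 76 75 78
f 76 78 77
f 78 75 79
f 78 79 77
f 79 75 80
f 79 80 77
f 80 75 81
f 80 81 77
f 81 75 82
f 81 82 77
f 82 75 83
f 82 83 77
f 83 75 84
f 83 84 77
f 84 75 85
f 84 85 77
f 85 75 86
f 85 86 77
f 86 75 87
f 86 87 77
f 87 75 88
f 87 88 77
f 88 75 89
f 88 89 77
f 89 75 90
f 89 90 77
f 90 75 91
f 90 91 77
f 91 75 76
f 91 76 77



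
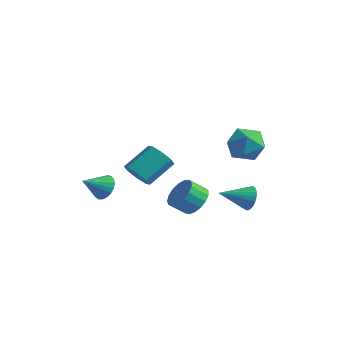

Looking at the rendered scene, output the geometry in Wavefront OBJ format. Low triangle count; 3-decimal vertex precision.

v -1.854 -1.338 -1.259
v -1.084 -1.108 -1.785
v -0.757 0.488 -0.607
v -1.526 0.258 -0.081
v -1.7 -0.796 -2.036
v -1.373 0.8 -0.859
v -2.406 -0.802 -1.832
v -2.079 0.794 -0.655
v -2.788 -1.122 -1.292
v -2.461 0.474 -0.115
v -2.623 -1.568 -0.733
v -2.296 0.028 0.445
v -2.007 -1.88 -0.481
v -1.68 -0.284 0.696
v -1.301 -1.874 -0.685
v -0.974 -0.278 0.492
v -0.919 -1.554 -1.225
v -0.592 0.042 -0.048
v 2.799 2.304 0.908
v 3.755 2.841 1.489
v 2.945 0.719 2.131
v 3.901 1.256 2.712
v 2.759 1.727 2.83
v 2.669 2.706 2.074
v 4.031 0.854 1.546
v 3.941 1.833 0.79
v 4.516 1.945 1.884
v 3.73 2.484 2.677
v 2.97 1.076 0.943
v 2.184 1.615 1.736
v 1.453 -0.086 -2.549
v 2.374 -0.331 -2.159
v 1.848 -1.099 -1.4
v 0.927 -0.854 -1.791
v 2.224 0.047 -1.88
v 1.699 -0.721 -1.121
v 1.898 0.394 -1.754
v 1.372 -0.373 -0.996
v 1.47 0.632 -1.811
v 0.944 -0.135 -1.053
v 1.038 0.705 -2.037
v 0.512 -0.062 -1.278
v 0.701 0.596 -2.38
v 0.175 -0.171 -1.622
v 0.536 0.332 -2.762
v 0.01 -0.435 -2.004
v 0.581 -0.029 -3.095
v 0.056 -0.796 -2.337
v 0.826 -0.402 -3.303
v 0.301 -1.17 -2.545
v 1.215 -0.704 -3.339
v 0.689 -1.471 -2.58
v 1.658 -0.864 -3.193
v 1.132 -1.631 -2.435
v 2.054 -0.845 -2.9
v 1.528 -1.613 -2.142
v 2.312 -0.653 -2.527
v 1.787 -1.421 -1.768
v -3.53 -2.227 -2.447
v -2.823 -2.095 -1.922
v -3.91 -3.513 -1.613
v -3.086 -1.903 -1.746
v -3.426 -1.767 -1.692
v -3.784 -1.711 -1.768
v -4.098 -1.744 -1.961
v -4.313 -1.86 -2.239
v -4.393 -2.039 -2.552
v -4.324 -2.251 -2.848
v -4.117 -2.459 -3.074
v -3.809 -2.627 -3.191
v -3.453 -2.725 -3.18
v -3.109 -2.737 -3.043
v -2.839 -2.661 -2.802
v -2.688 -2.51 -2.5
v -2.682 -2.31 -2.189
v 4.003 1.419 -1.973
v 4.53 1.366 -1.321
v 3.077 -0.079 -1.347
v 4.297 1.562 -1.199
v 4.019 1.735 -1.195
v 3.738 1.861 -1.31
v 3.498 1.919 -1.525
v 3.335 1.901 -1.809
v 3.274 1.81 -2.118
v 3.323 1.659 -2.404
v 3.477 1.472 -2.626
v 3.71 1.277 -2.747
v 3.988 1.103 -2.752
v 4.268 0.978 -2.637
v 4.508 0.92 -2.422
v 4.671 0.937 -2.138
v 4.733 1.029 -1.829
v 4.683 1.179 -1.542
f 2 1 5
f 2 5 3
f 3 5 6
f 3 6 4
f 5 1 7
f 5 7 6
f 6 7 8
f 6 8 4
f 7 1 9
f 7 9 8
f 8 9 10
f 8 10 4
f 9 1 11
f 9 11 10
f 10 11 12
f 10 12 4
f 11 1 13
f 11 13 12
f 12 13 14
f 12 14 4
f 13 1 15
f 13 15 14
f 14 15 16
f 14 16 4
f 15 1 17
f 15 17 16
f 16 17 18
f 16 18 4
f 17 1 2
f 17 2 18
f 18 2 3
f 18 3 4
f 19 30 24
f 19 24 20
f 19 20 26
f 19 26 29
f 19 29 30
f 20 24 28
f 24 30 23
f 30 29 21
f 29 26 25
f 26 20 27
f 22 28 23
f 22 23 21
f 22 21 25
f 22 25 27
f 22 27 28
f 23 28 24
f 21 23 30
f 25 21 29
f 27 25 26
f 28 27 20
f 32 31 35
f 32 35 33
f 33 35 36
f 33 36 34
f 35 31 37
f 35 37 36
f 36 37 38
f 36 38 34
f 37 31 39
f 37 39 38
f 38 39 40
f 38 40 34
f 39 31 41
f 39 41 40
f 40 41 42
f 40 42 34
f 41 31 43
f 41 43 42
f 42 43 44
f 42 44 34
f 43 31 45
f 43 45 44
f 44 45 46
f 44 46 34
f 45 31 47
f 45 47 46
f 46 47 48
f 46 48 34
f 47 31 49
f 47 49 48
f 48 49 50
f 48 50 34
f 49 31 51
f 49 51 50
f 50 51 52
f 50 52 34
f 51 31 53
f 51 53 52
f 52 53 54
f 52 54 34
f 53 31 55
f 53 55 54
f 54 55 56
f 54 56 34
f 55 31 57
f 55 57 56
f 56 57 58
f 56 58 34
f 57 31 32
f 57 32 58
f 58 32 33
f 58 33 34
f 60 59 62
f 60 62 61
f 62 59 63
f 62 63 61
f 63 59 64
f 63 64 61
f 64 59 65
f 64 65 61
f 65 59 66
f 65 66 61
f 66 59 67
f 66 67 61
f 67 59 68
f 67 68 61
f 68 59 69
f 68 69 61
f 69 59 70
f 69 70 61
f 70 59 71
f 70 71 61
f 71 59 72
f 71 72 61
f 72 59 73
f 72 73 61
f 73 59 74
f 73 74 61
f 74 59 75
f 74 75 61
f 75 59 60
f 75 60 61
f 77 76 79
f 77 79 78
f 79 76 80
f 79 80 78
f 80 76 81
f 80 81 78
f 81 76 82
f 81 82 78
f 82 76 83
f 82 83 78
f 83 76 84
f 83 84 78
f 84 76 85
f 84 85 78
f 85 76 86
f 85 86 78
f 86 76 87
f 86 87 78
f 87 76 88
f 87 88 78
f 88 76 89
f 88 89 78
f 89 76 90
f 89 90 78
f 90 76 91
f 90 91 78
f 91 76 92
f 91 92 78
f 92 76 93
f 92 93 78
f 93 76 77
f 93 77 78



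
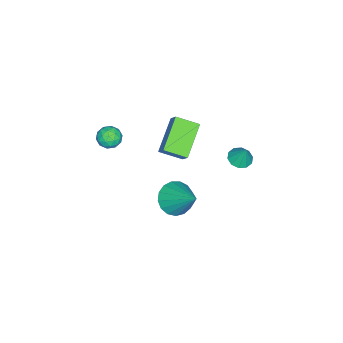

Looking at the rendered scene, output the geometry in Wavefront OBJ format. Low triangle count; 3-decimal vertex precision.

v 2.904 -2.547 3.065
v 3.389 -2.429 2.662
v 2.871 -3.531 2.738
v 3.356 -3.413 2.335
v 3.459 -3.418 2.968
v 3.479 -2.81 3.17
v 2.781 -3.15 2.23
v 2.801 -2.542 2.432
v 3.313 -2.802 2.146
v 3.732 -2.968 2.602
v 2.528 -2.992 2.798
v 2.947 -3.158 3.254
v 3.149 -2.401 2.892
v 3.111 -3.559 2.508
v 3.171 -3.561 2.88
v 3.456 -3.492 2.643
v 3.202 -2.625 3.191
v 3.487 -2.556 2.954
v 3.529 -3.138 3.134
v 2.773 -3.404 2.446
v 3.058 -3.335 2.209
v 2.804 -2.468 2.757
v 3.089 -2.399 2.52
v 2.731 -2.822 2.266
v 3.39 -2.551 2.352
v 3.37 -3.13 2.16
v 3.032 -2.975 2.098
v 3.044 -2.618 2.217
v 3.636 -2.649 2.62
v 3.617 -3.227 2.428
v 3.677 -3.23 2.8
v 3.689 -2.873 2.919
v 3.591 -2.868 2.317
v 2.643 -2.733 2.972
v 2.624 -3.311 2.78
v 2.571 -3.087 2.481
v 2.583 -2.73 2.6
v 2.89 -2.83 3.24
v 2.87 -3.409 3.048
v 3.216 -3.342 3.183
v 3.228 -2.985 3.302
v 2.669 -3.092 3.083
v -1.138 1.733 -0.901
v -0.562 1.907 -1.087
v -0.922 2.107 0.121
v -0.803 2.207 -1.145
v -1.172 2.327 -1.111
v -1.528 2.219 -0.996
v -1.735 1.927 -0.845
v -1.715 1.56 -0.716
v -1.474 1.26 -0.657
v -1.105 1.14 -0.692
v -0.749 1.247 -0.806
v -0.541 1.54 -0.957
v 0.496 -0.868 -3.822
v 1.209 -1.477 -3.574
v 1.224 0.548 -2.438
v 1.39 -1.23 -3.922
v 1.367 -0.9 -4.248
v 1.144 -0.563 -4.476
v 0.773 -0.295 -4.554
v 0.338 -0.159 -4.465
v -0.061 -0.186 -4.228
v -0.332 -0.368 -3.898
v -0.413 -0.666 -3.551
v -0.286 -1.009 -3.266
v 0.02 -1.321 -3.108
v 0.435 -1.529 -3.114
v 0.864 -1.585 -3.282
v 0.65 -0.442 -0.266
v 1.03 -1.52 0.213
v -1.009 -0.575 0.749
v -0.63 -1.653 1.229
v 1.03 -0.007 0.411
v 1.409 -1.085 0.891
v -0.63 -0.14 1.427
v -0.25 -1.218 1.906
f 1 38 17
f 38 12 41
f 17 41 6
f 38 41 17
f 1 17 13
f 17 6 18
f 13 18 2
f 17 18 13
f 1 13 22
f 13 2 23
f 22 23 8
f 13 23 22
f 1 22 34
f 22 8 37
f 34 37 11
f 22 37 34
f 1 34 38
f 34 11 42
f 38 42 12
f 34 42 38
f 2 18 29
f 18 6 32
f 29 32 10
f 18 32 29
f 6 41 19
f 41 12 40
f 19 40 5
f 41 40 19
f 12 42 39
f 42 11 35
f 39 35 3
f 42 35 39
f 11 37 36
f 37 8 24
f 36 24 7
f 37 24 36
f 8 23 28
f 23 2 25
f 28 25 9
f 23 25 28
f 4 30 16
f 30 10 31
f 16 31 5
f 30 31 16
f 4 16 14
f 16 5 15
f 14 15 3
f 16 15 14
f 4 14 21
f 14 3 20
f 21 20 7
f 14 20 21
f 4 21 26
f 21 7 27
f 26 27 9
f 21 27 26
f 4 26 30
f 26 9 33
f 30 33 10
f 26 33 30
f 5 31 19
f 31 10 32
f 19 32 6
f 31 32 19
f 3 15 39
f 15 5 40
f 39 40 12
f 15 40 39
f 7 20 36
f 20 3 35
f 36 35 11
f 20 35 36
f 9 27 28
f 27 7 24
f 28 24 8
f 27 24 28
f 10 33 29
f 33 9 25
f 29 25 2
f 33 25 29
f 44 43 46
f 44 46 45
f 46 43 47
f 46 47 45
f 47 43 48
f 47 48 45
f 48 43 49
f 48 49 45
f 49 43 50
f 49 50 45
f 50 43 51
f 50 51 45
f 51 43 52
f 51 52 45
f 52 43 53
f 52 53 45
f 53 43 54
f 53 54 45
f 54 43 44
f 54 44 45
f 56 55 58
f 56 58 57
f 58 55 59
f 58 59 57
f 59 55 60
f 59 60 57
f 60 55 61
f 60 61 57
f 61 55 62
f 61 62 57
f 62 55 63
f 62 63 57
f 63 55 64
f 63 64 57
f 64 55 65
f 64 65 57
f 65 55 66
f 65 66 57
f 66 55 67
f 66 67 57
f 67 55 68
f 67 68 57
f 68 55 69
f 68 69 57
f 69 55 56
f 69 56 57
f 71 73 70
f 74 71 70
f 70 73 72
f 72 74 70
f 71 77 73
f 75 71 74
f 75 77 71
f 73 77 72
f 76 74 72
f 72 77 76
f 76 75 74
f 77 75 76



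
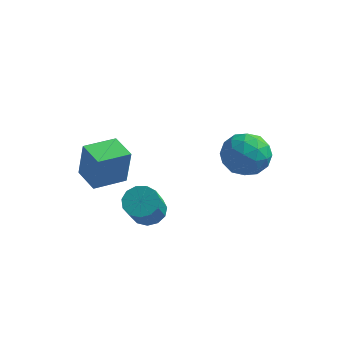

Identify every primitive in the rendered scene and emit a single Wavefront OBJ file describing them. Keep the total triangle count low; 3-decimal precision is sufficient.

v -3.185 -2.35 -0.558
v -2.943 -2.358 1.256
v -4.193 -1.463 -0.42
v -3.951 -1.471 1.394
v -2.129 -1.129 -0.694
v -1.887 -1.137 1.12
v -3.137 -0.242 -0.556
v -2.895 -0.25 1.258
v -1.26 -0.848 -2.687
v -0.764 -0.297 -2.292
v -0.704 -1.421 -0.799
v -1.2 -1.972 -1.193
v -1.209 -0.177 -2.184
v -1.149 -1.301 -0.69
v -1.67 -0.27 -2.236
v -1.61 -1.394 -0.742
v -2.001 -0.547 -2.43
v -1.941 -1.671 -0.937
v -2.097 -0.919 -2.706
v -2.037 -2.043 -1.213
v -1.927 -1.269 -2.976
v -1.867 -2.393 -1.483
v -1.545 -1.485 -3.154
v -1.485 -2.609 -1.661
v -1.073 -1.499 -3.184
v -1.013 -2.623 -1.69
v -0.66 -1.306 -3.056
v -0.6 -2.43 -1.562
v -0.438 -0.968 -2.81
v -0.378 -2.092 -1.317
v -0.477 -0.592 -2.526
v -0.416 -1.715 -1.032
v 1.304 4.032 -1.526
v 2.293 4.225 -0.82
v 1.667 2.075 -1.5
v 2.656 2.268 -0.794
v 1.529 2.451 -0.337
v 1.304 3.661 -0.353
v 2.656 2.639 -1.967
v 2.431 3.849 -1.983
v 3.128 3.364 -1.093
v 2.432 3.248 -0.085
v 1.528 3.052 -2.235
v 0.832 2.936 -1.227
v 1.766 4.3 -1.175
v 2.194 2 -1.145
v 1.531 2.108 -0.876
v 2.113 2.221 -0.461
v 1.185 3.969 -0.901
v 1.767 4.082 -0.486
v 1.318 3.04 -0.202
v 2.193 2.218 -1.834
v 2.775 2.331 -1.419
v 1.847 4.079 -1.859
v 2.429 4.192 -1.444
v 2.642 3.26 -2.118
v 2.839 3.908 -0.921
v 3.052 2.758 -0.905
v 3.052 2.976 -1.595
v 2.92 3.687 -1.604
v 2.429 3.84 -0.329
v 2.643 2.69 -0.313
v 1.981 2.797 -0.044
v 1.848 3.508 -0.054
v 2.921 3.334 -0.489
v 1.317 3.61 -2.007
v 1.531 2.46 -1.991
v 2.112 2.792 -2.266
v 1.979 3.503 -2.276
v 0.908 3.542 -1.415
v 1.121 2.392 -1.399
v 1.04 2.613 -0.716
v 0.908 3.324 -0.725
v 1.039 2.966 -1.831
f 2 4 1
f 5 2 1
f 1 4 3
f 3 5 1
f 2 8 4
f 6 2 5
f 6 8 2
f 4 8 3
f 7 5 3
f 3 8 7
f 7 6 5
f 8 6 7
f 10 9 13
f 10 13 11
f 11 13 14
f 11 14 12
f 13 9 15
f 13 15 14
f 14 15 16
f 14 16 12
f 15 9 17
f 15 17 16
f 16 17 18
f 16 18 12
f 17 9 19
f 17 19 18
f 18 19 20
f 18 20 12
f 19 9 21
f 19 21 20
f 20 21 22
f 20 22 12
f 21 9 23
f 21 23 22
f 22 23 24
f 22 24 12
f 23 9 25
f 23 25 24
f 24 25 26
f 24 26 12
f 25 9 27
f 25 27 26
f 26 27 28
f 26 28 12
f 27 9 29
f 27 29 28
f 28 29 30
f 28 30 12
f 29 9 31
f 29 31 30
f 30 31 32
f 30 32 12
f 31 9 10
f 31 10 32
f 32 10 11
f 32 11 12
f 33 70 49
f 70 44 73
f 49 73 38
f 70 73 49
f 33 49 45
f 49 38 50
f 45 50 34
f 49 50 45
f 33 45 54
f 45 34 55
f 54 55 40
f 45 55 54
f 33 54 66
f 54 40 69
f 66 69 43
f 54 69 66
f 33 66 70
f 66 43 74
f 70 74 44
f 66 74 70
f 34 50 61
f 50 38 64
f 61 64 42
f 50 64 61
f 38 73 51
f 73 44 72
f 51 72 37
f 73 72 51
f 44 74 71
f 74 43 67
f 71 67 35
f 74 67 71
f 43 69 68
f 69 40 56
f 68 56 39
f 69 56 68
f 40 55 60
f 55 34 57
f 60 57 41
f 55 57 60
f 36 62 48
f 62 42 63
f 48 63 37
f 62 63 48
f 36 48 46
f 48 37 47
f 46 47 35
f 48 47 46
f 36 46 53
f 46 35 52
f 53 52 39
f 46 52 53
f 36 53 58
f 53 39 59
f 58 59 41
f 53 59 58
f 36 58 62
f 58 41 65
f 62 65 42
f 58 65 62
f 37 63 51
f 63 42 64
f 51 64 38
f 63 64 51
f 35 47 71
f 47 37 72
f 71 72 44
f 47 72 71
f 39 52 68
f 52 35 67
f 68 67 43
f 52 67 68
f 41 59 60
f 59 39 56
f 60 56 40
f 59 56 60
f 42 65 61
f 65 41 57
f 61 57 34
f 65 57 61

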